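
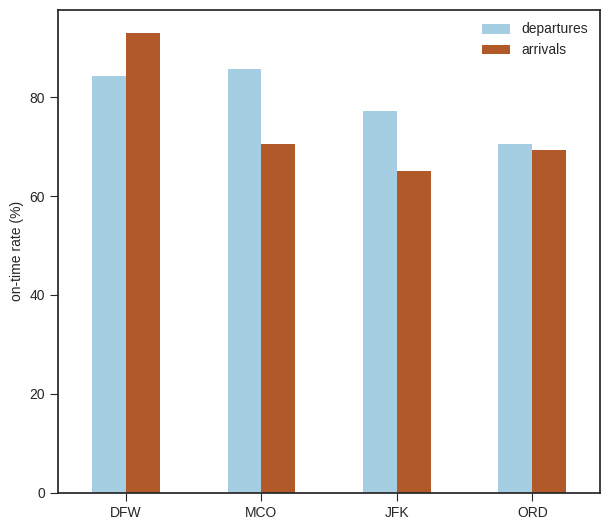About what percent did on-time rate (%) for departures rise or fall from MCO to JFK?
≈ -11.1%

MCO ≈ 90, JFK ≈ 80; (80 − 90) / 90 ≈ -11.1%.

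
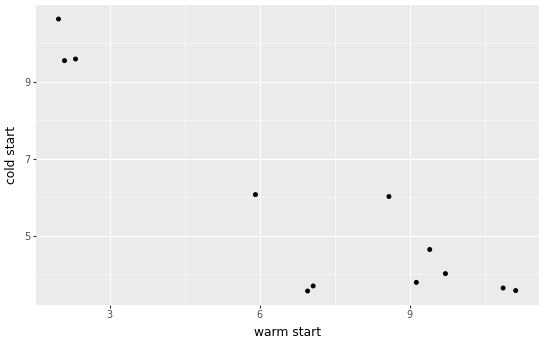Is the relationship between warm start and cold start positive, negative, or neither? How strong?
Points are negatively correlated; strong (|r| ≈ 0.9).

negative, strong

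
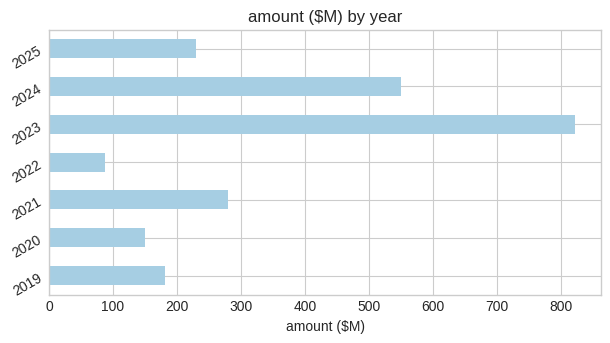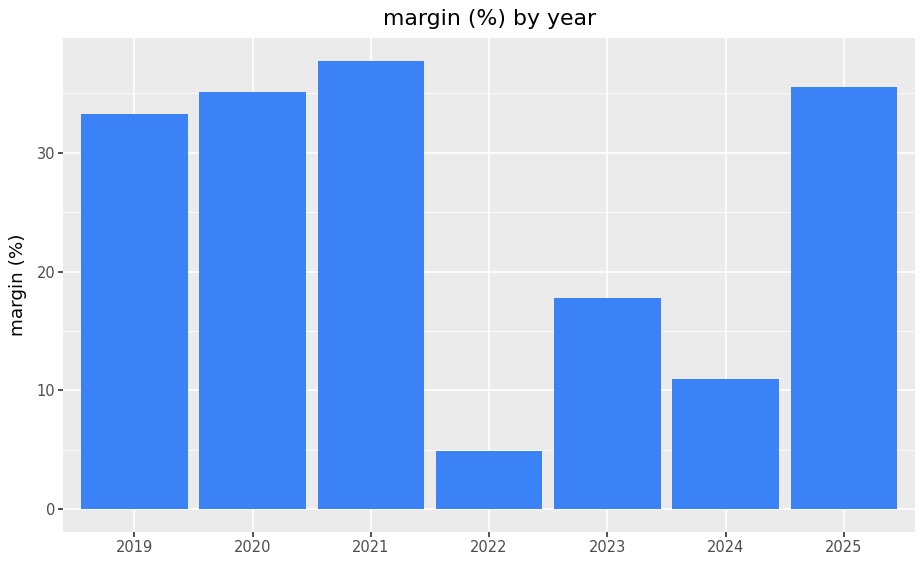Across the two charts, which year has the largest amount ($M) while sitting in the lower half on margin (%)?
Chart 2 median margin (%) ≈ 35; below-median years: 2022, 2023, 2024. Among those, 2023 has the highest amount ($M) (≈ 800).

2023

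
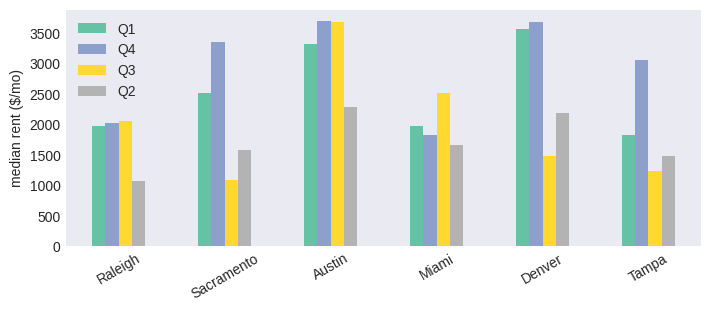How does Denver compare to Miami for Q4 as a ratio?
Denver ≈ 3500, Miami ≈ 2000; 3500/2000 ≈ 1.75.

≈ 1.75×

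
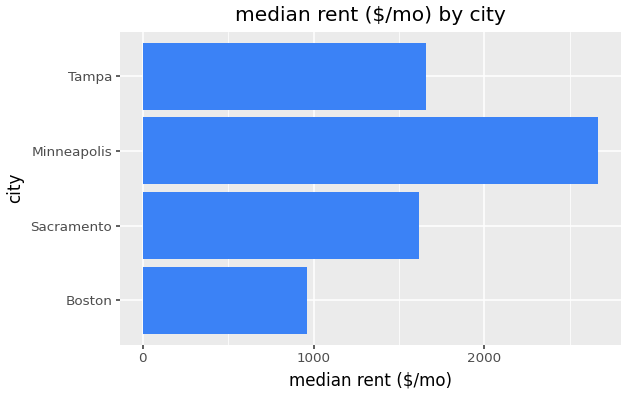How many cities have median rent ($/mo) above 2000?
Above 2000: Minneapolis.

1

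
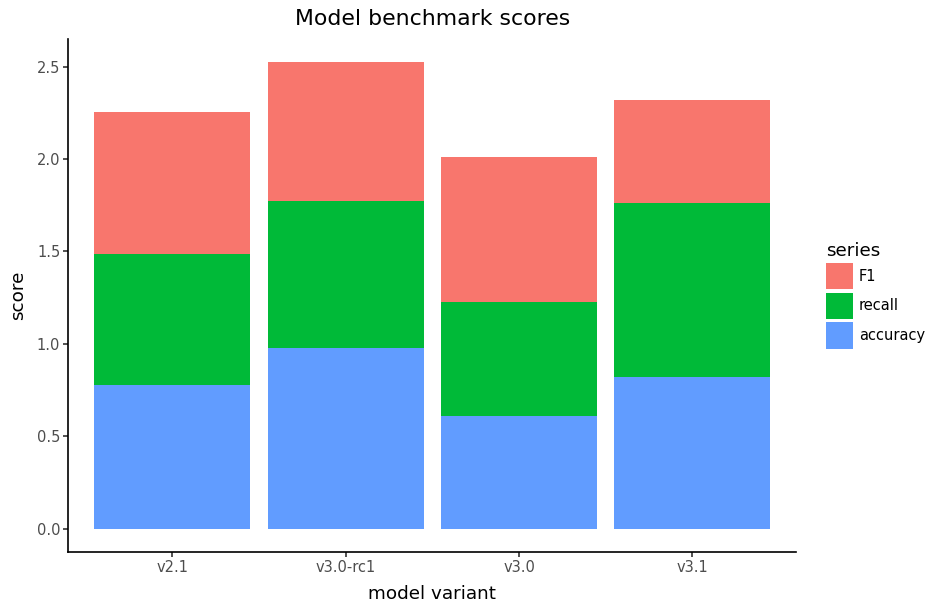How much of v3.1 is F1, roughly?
≈ 0.5

F1 top ≈ 2.5, bottom ≈ 2.0; segment ≈ 0.5.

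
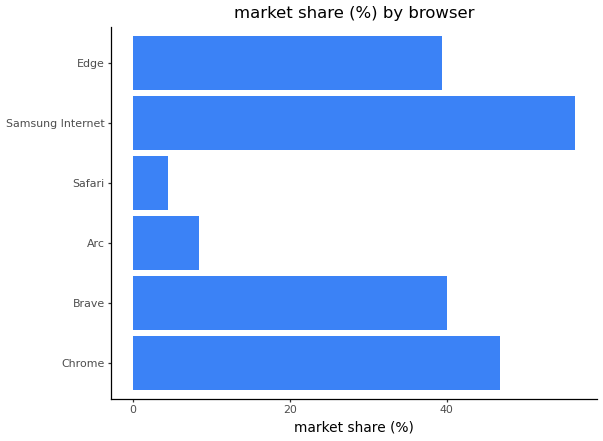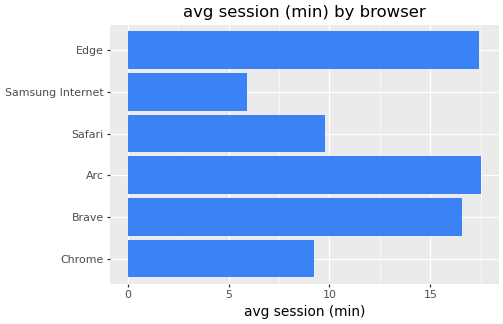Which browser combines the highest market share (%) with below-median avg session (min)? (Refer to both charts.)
Chart 2 median avg session (min) ≈ 14; below-median browsers: Chrome, Safari, Samsung Internet. Among those, Samsung Internet has the highest market share (%) (≈ 60).

Samsung Internet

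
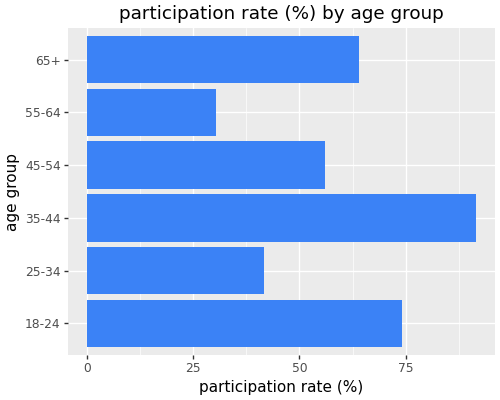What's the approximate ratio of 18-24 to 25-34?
18-24 ≈ 70, 25-34 ≈ 40; 70/40 ≈ 1.75.

≈ 1.75×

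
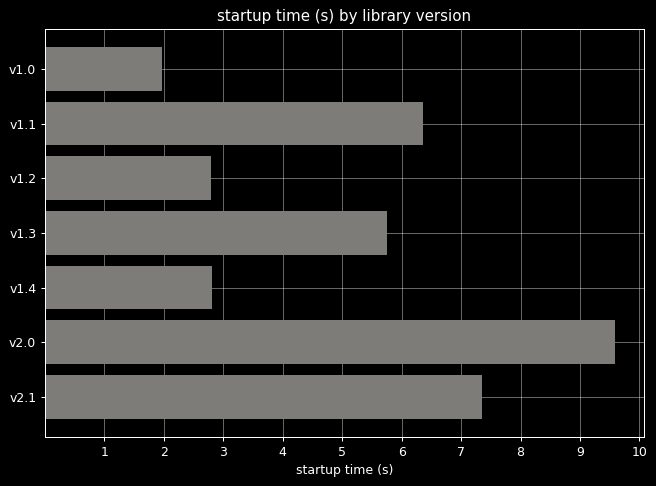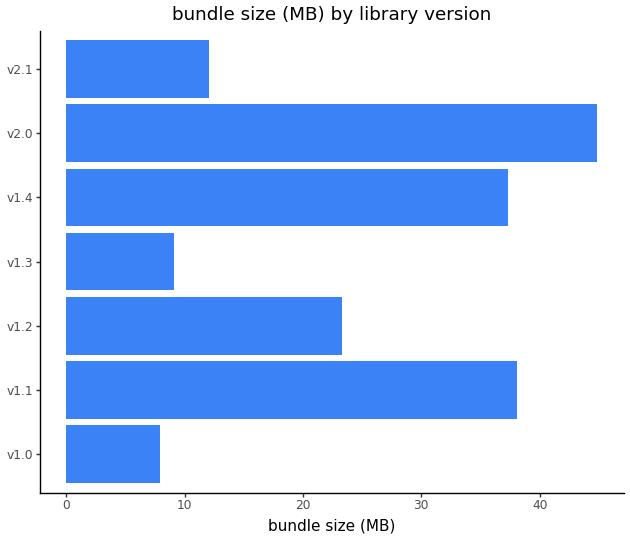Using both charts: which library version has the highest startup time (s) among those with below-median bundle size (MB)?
v2.1

Chart 2 median bundle size (MB) ≈ 25; below-median library versions: v1.0, v1.3, v2.1. Among those, v2.1 has the highest startup time (s) (≈ 7).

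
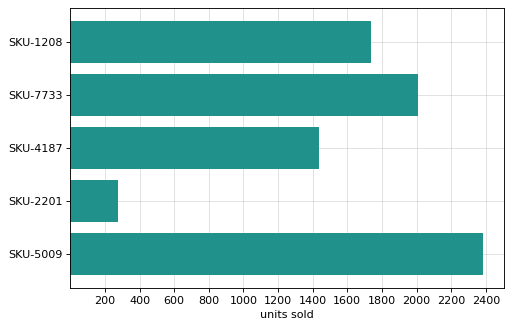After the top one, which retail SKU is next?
Top 3: SKU-5009 ≈ 2400, SKU-7733 ≈ 2000, SKU-1208 ≈ 1800.

SKU-7733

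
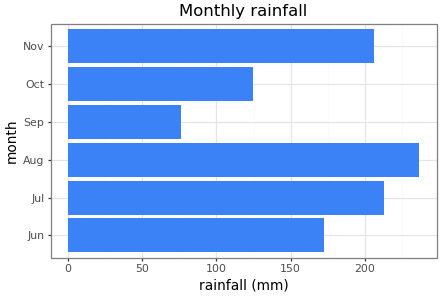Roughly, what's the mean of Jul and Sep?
(220 + 80) / 2 ≈ 150.

≈ 150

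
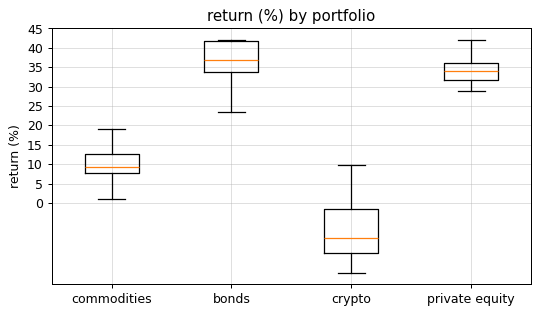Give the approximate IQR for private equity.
≈ 5

Q3 ≈ 35, Q1 ≈ 30; IQR ≈ 5.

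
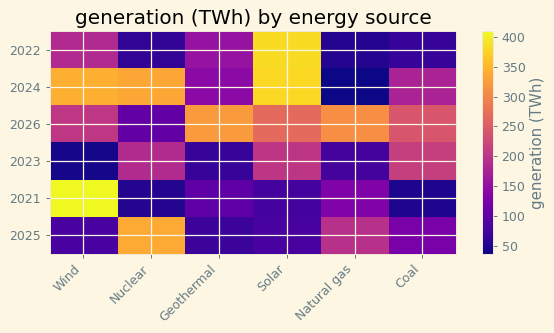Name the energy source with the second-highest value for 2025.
Top 3 for 2025: Nuclear ≈ 350, Natural gas ≈ 200, Coal ≈ 100.

Natural gas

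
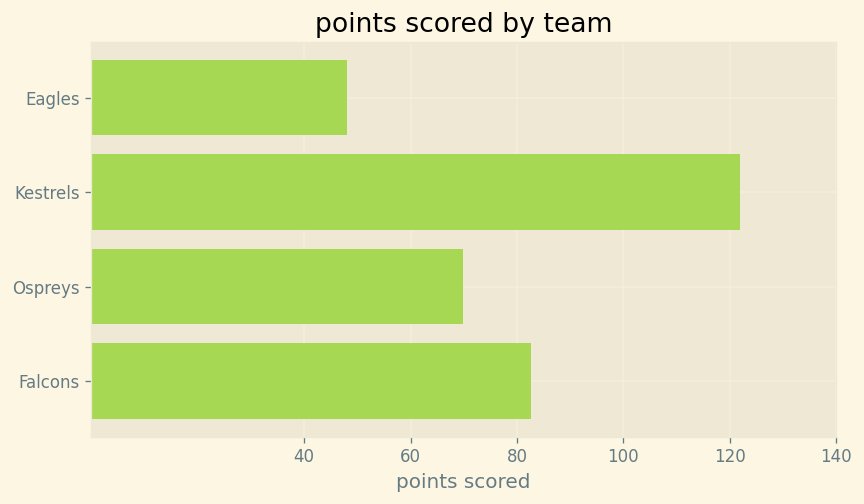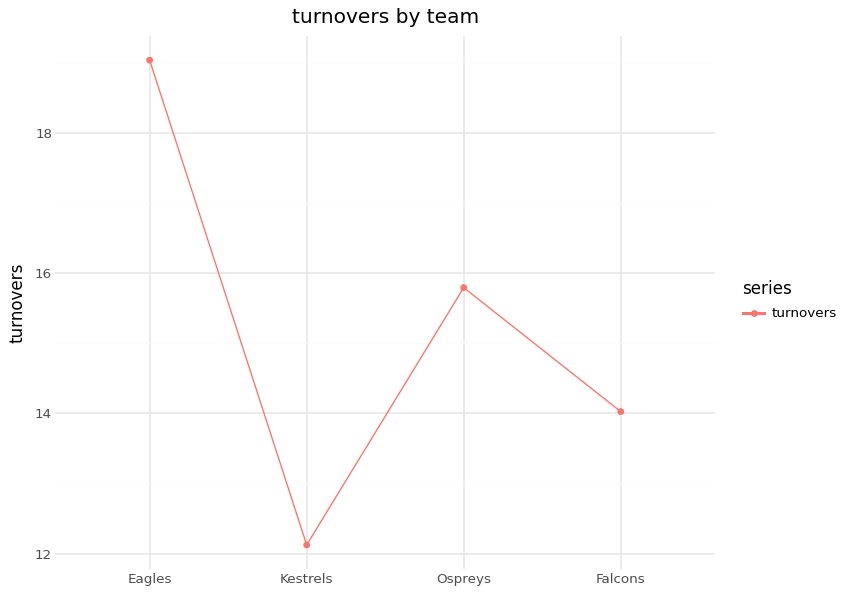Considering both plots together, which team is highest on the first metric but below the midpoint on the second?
Kestrels

Chart 2 median turnovers ≈ 14; below-median teams: Kestrels, Falcons. Among those, Kestrels has the highest points scored (≈ 120).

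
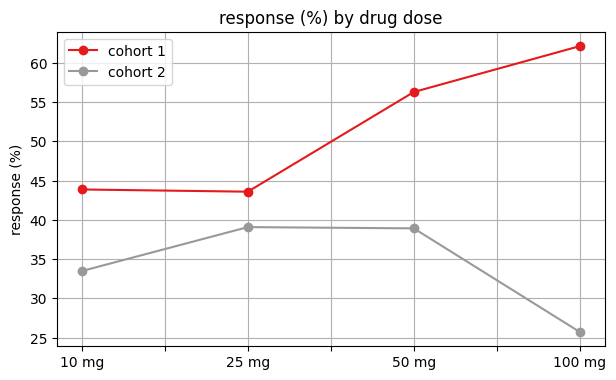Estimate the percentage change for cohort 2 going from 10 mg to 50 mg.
≈ +14.3%

10 mg ≈ 35, 50 mg ≈ 40; (40 − 35) / 35 ≈ +14.3%.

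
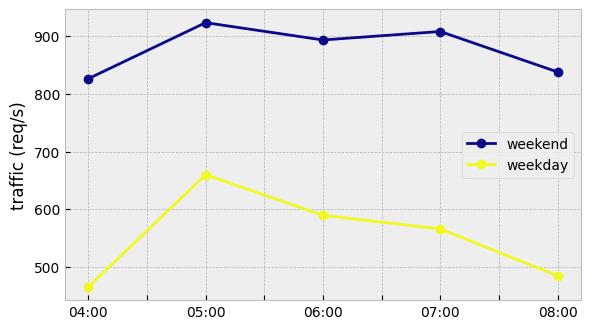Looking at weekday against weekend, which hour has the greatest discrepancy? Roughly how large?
04:00: weekday ≈ 450, weekend ≈ 850 → gap ≈ 400. Next-largest (08:00) is only ≈ 350.

04:00, ≈ 400 req/s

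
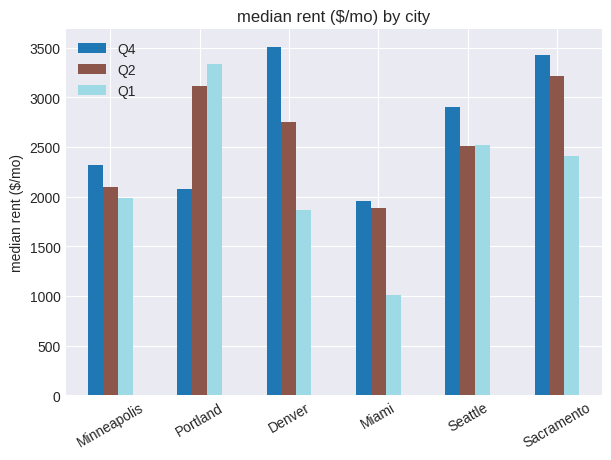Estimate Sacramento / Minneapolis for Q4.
≈ 1.4×

Sacramento ≈ 3500, Minneapolis ≈ 2500; 3500/2500 ≈ 1.4.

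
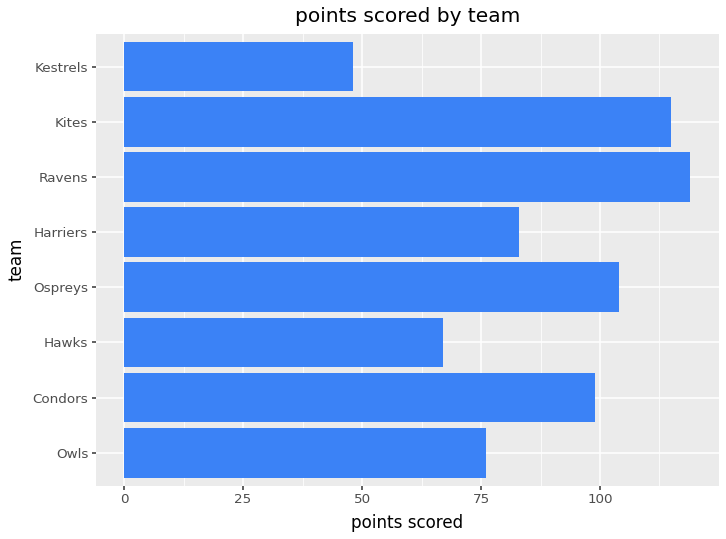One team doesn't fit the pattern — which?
Kestrels

Kestrels ≈ 50; the rest sit between ≈ 70 and ≈ 120.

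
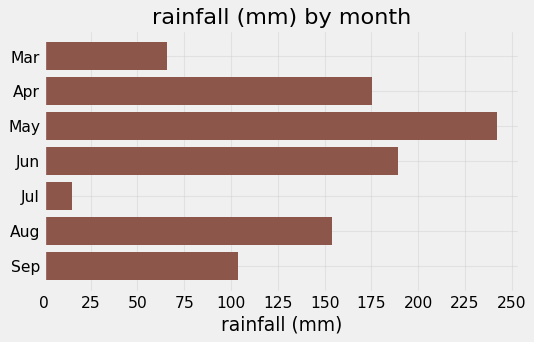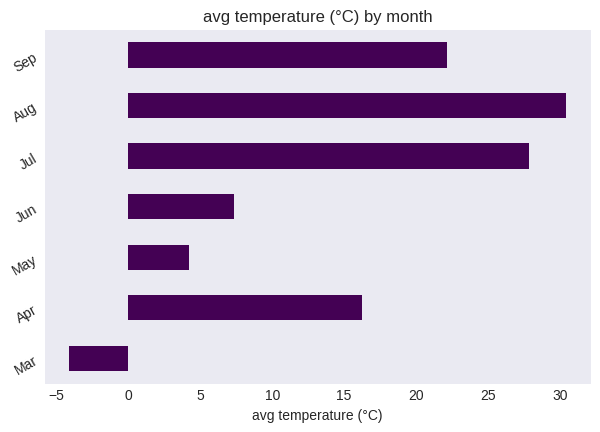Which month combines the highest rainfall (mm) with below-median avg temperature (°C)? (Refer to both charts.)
Chart 2 median avg temperature (°C) ≈ 15; below-median months: Mar, May, Jun. Among those, May has the highest rainfall (mm) (≈ 250).

May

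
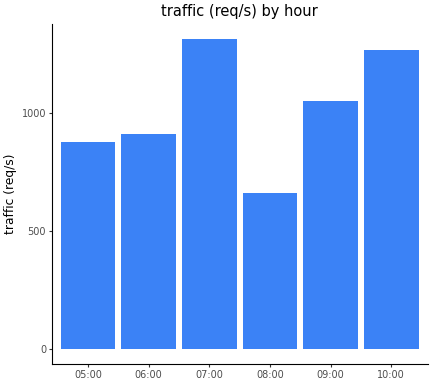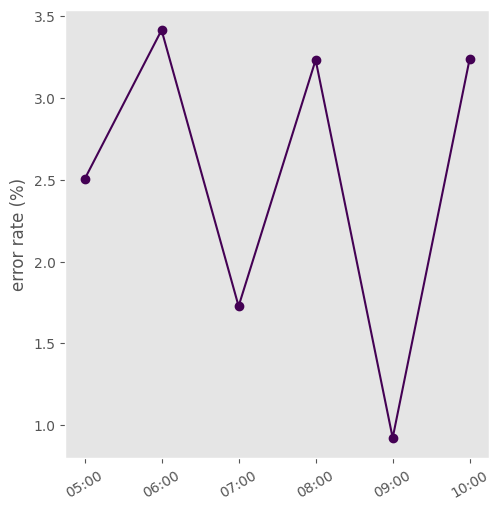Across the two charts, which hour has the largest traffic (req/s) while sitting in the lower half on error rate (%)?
Chart 2 median error rate (%) ≈ 3; below-median hours: 05:00, 07:00, 09:00. Among those, 07:00 has the highest traffic (req/s) (≈ 1400).

07:00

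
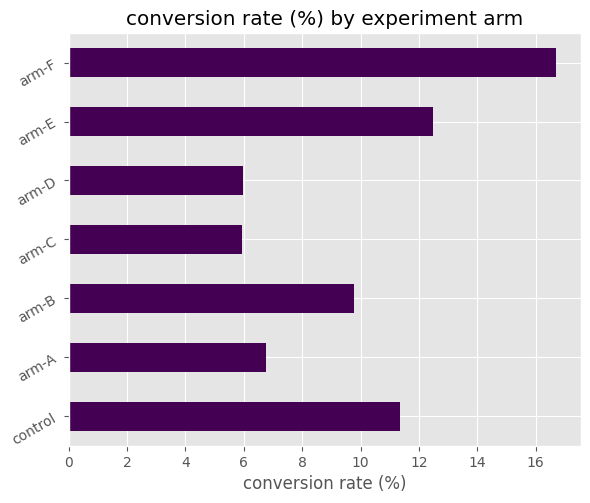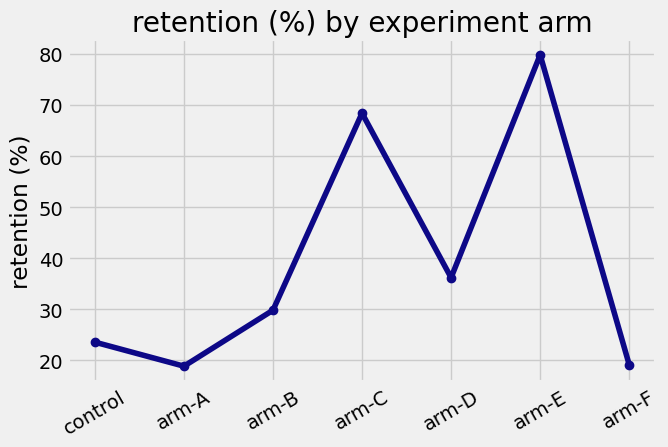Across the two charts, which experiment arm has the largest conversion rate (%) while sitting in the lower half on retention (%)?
arm-F

Chart 2 median retention (%) ≈ 30; below-median experiment arms: control, arm-A, arm-F. Among those, arm-F has the highest conversion rate (%) (≈ 16).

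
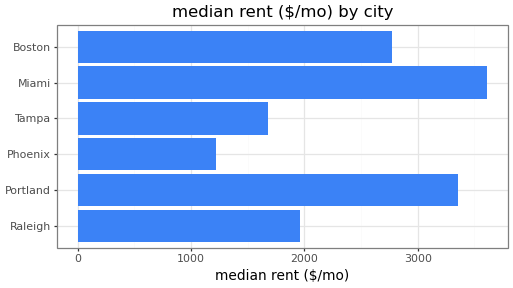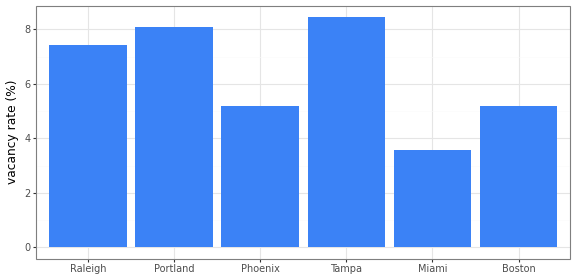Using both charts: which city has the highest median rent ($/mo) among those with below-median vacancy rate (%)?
Chart 2 median vacancy rate (%) ≈ 6; below-median cities: Phoenix, Miami, Boston. Among those, Miami has the highest median rent ($/mo) (≈ 3500).

Miami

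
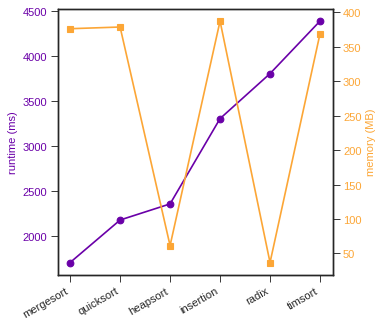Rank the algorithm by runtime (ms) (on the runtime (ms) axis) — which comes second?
radix

Top 3 (on the runtime (ms) axis): timsort ≈ 4500, radix ≈ 4000, insertion ≈ 3500.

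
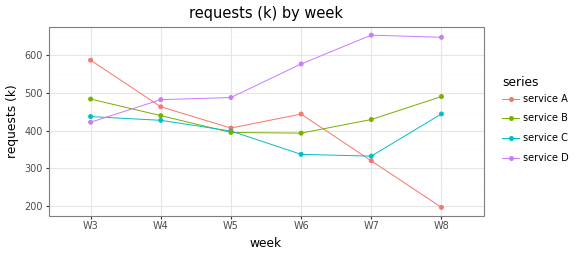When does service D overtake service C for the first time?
W4

W3: service D ≈ 400 vs service C ≈ 450 (not yet); W4: service D ≈ 500 vs service C ≈ 450 (first crossover).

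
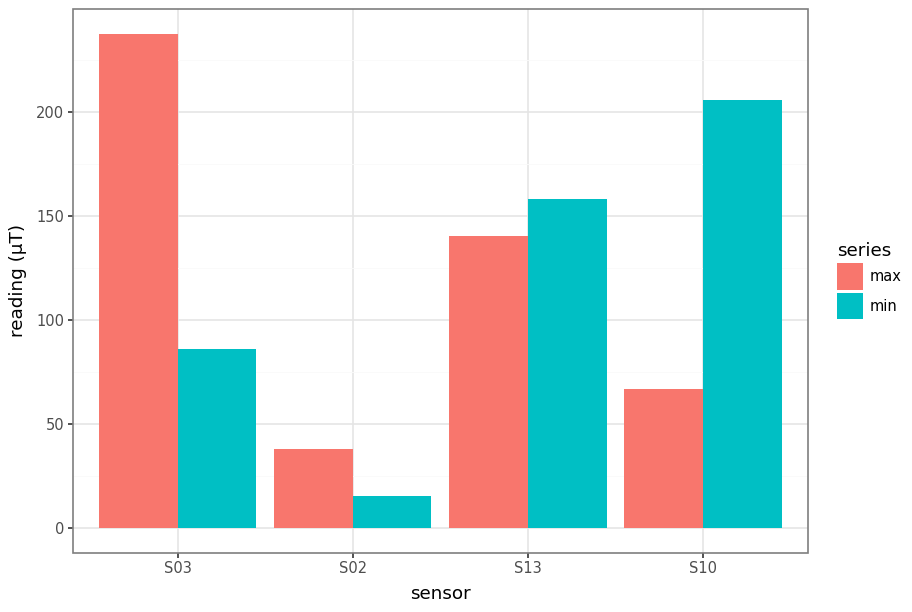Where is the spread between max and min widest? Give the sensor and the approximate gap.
S03: max ≈ 240, min ≈ 80 → gap ≈ 160. Next-largest (S10) is only ≈ 140.

S03, ≈ 160 µT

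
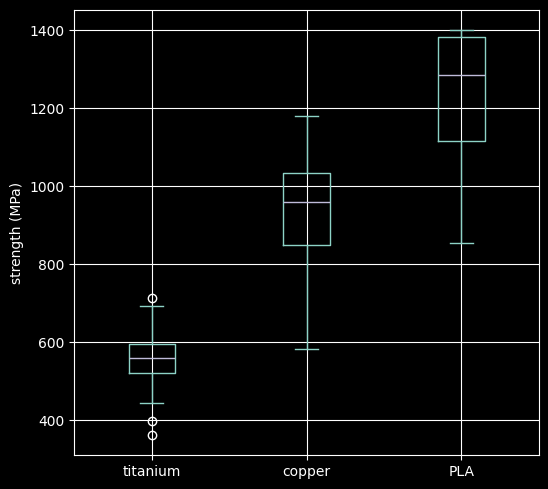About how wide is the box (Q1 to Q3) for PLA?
≈ 300

Q3 ≈ 1400, Q1 ≈ 1100; IQR ≈ 300.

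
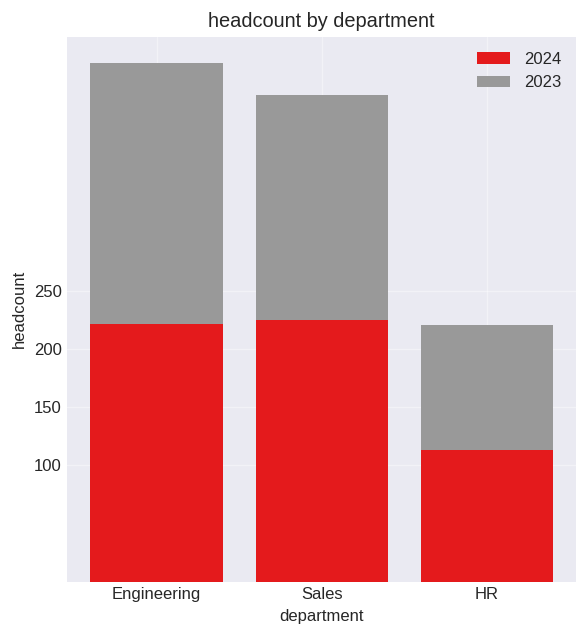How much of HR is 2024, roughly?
≈ 100

2024 top ≈ 100, bottom ≈ 0; segment ≈ 100.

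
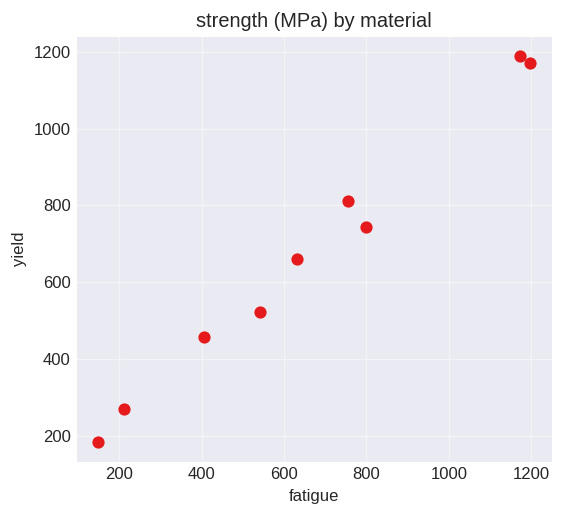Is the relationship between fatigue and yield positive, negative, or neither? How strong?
positive, strong

Points are positively correlated; strong (|r| ≈ 1.0).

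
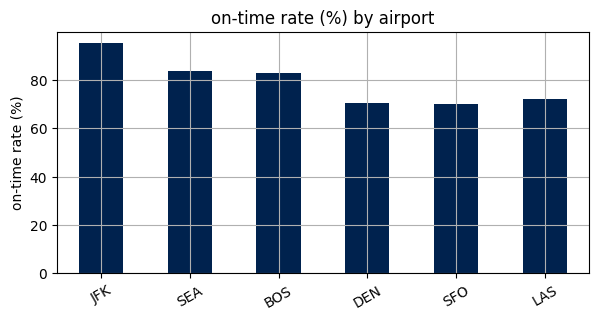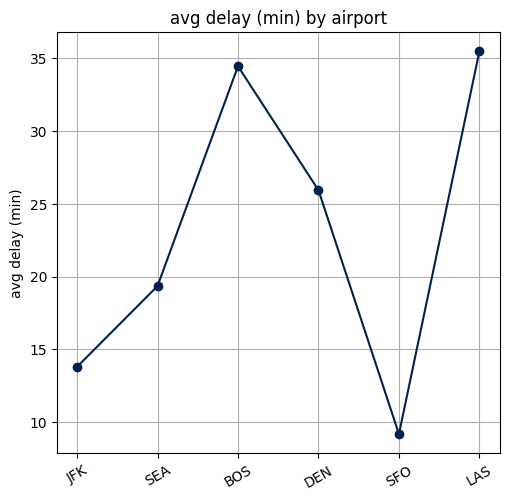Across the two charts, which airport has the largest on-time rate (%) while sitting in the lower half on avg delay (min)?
Chart 2 median avg delay (min) ≈ 25; below-median airports: JFK, SEA, SFO. Among those, JFK has the highest on-time rate (%) (≈ 100).

JFK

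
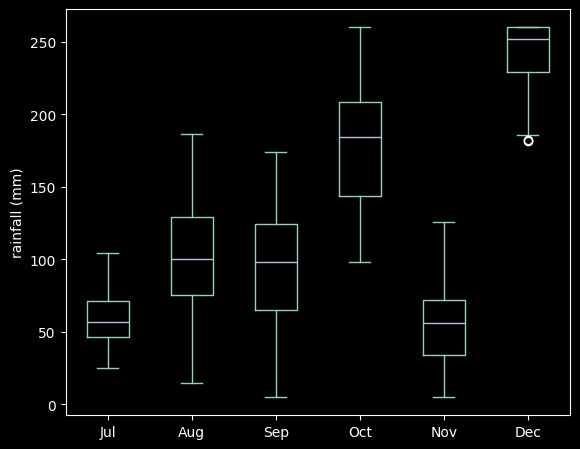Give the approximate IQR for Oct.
≈ 60

Q3 ≈ 200, Q1 ≈ 140; IQR ≈ 60.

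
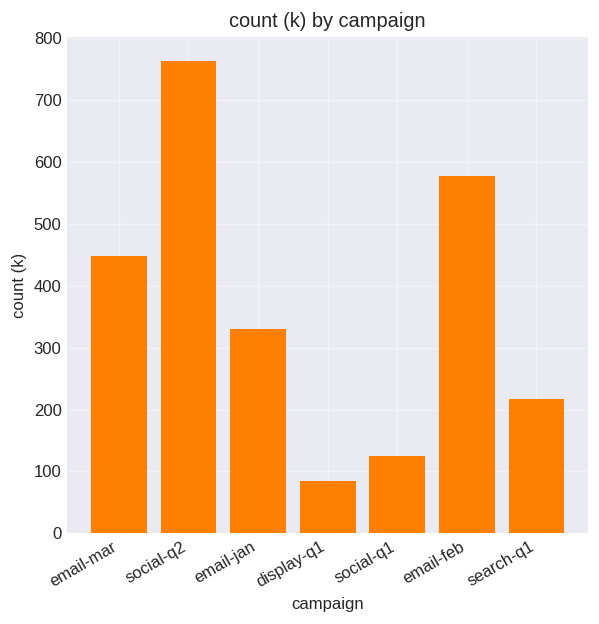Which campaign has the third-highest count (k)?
Top 4: social-q2 ≈ 800, email-feb ≈ 600, email-mar ≈ 400, email-jan ≈ 300.

email-mar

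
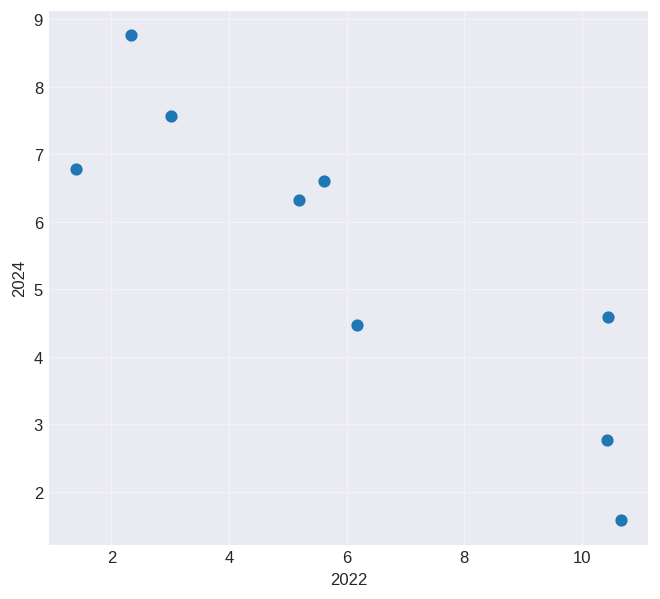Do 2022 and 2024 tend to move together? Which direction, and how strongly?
negative, strong

Points are negatively correlated; strong (|r| ≈ 0.9).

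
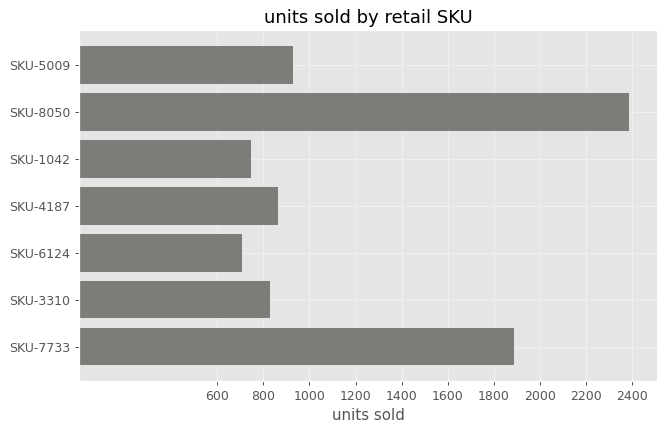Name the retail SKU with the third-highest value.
SKU-5009

Top 4: SKU-8050 ≈ 2400, SKU-7733 ≈ 1800, SKU-5009 ≈ 1000, SKU-4187 ≈ 800.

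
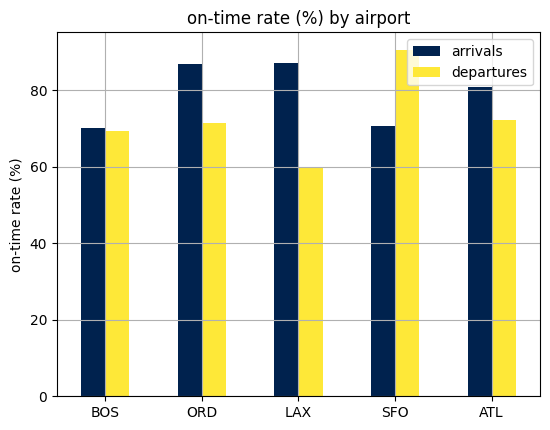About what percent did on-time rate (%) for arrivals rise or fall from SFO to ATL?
SFO ≈ 70, ATL ≈ 80; (80 − 70) / 70 ≈ +14.3%.

≈ +14.3%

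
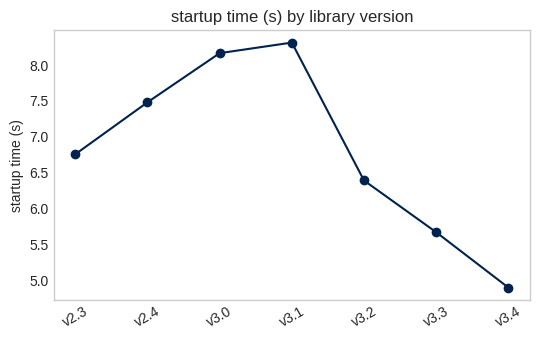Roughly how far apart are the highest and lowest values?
≈ 3.5

Max v3.1 ≈ 8.5, min v3.4 ≈ 5.0; range ≈ 3.5.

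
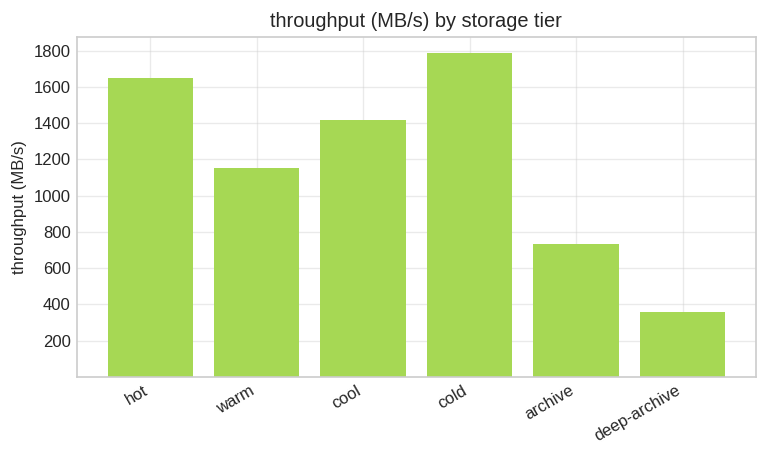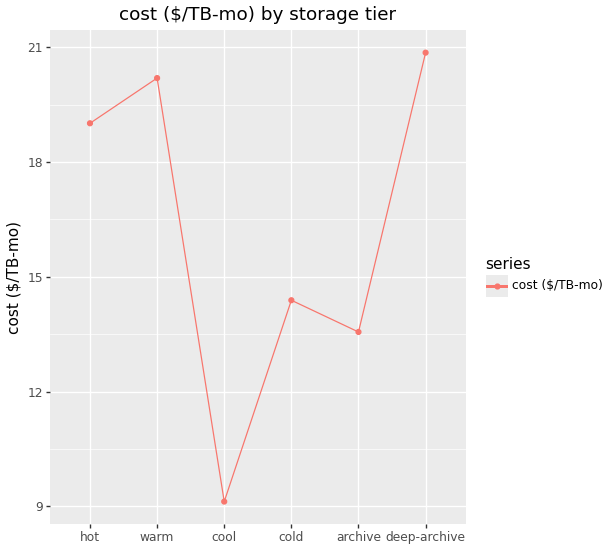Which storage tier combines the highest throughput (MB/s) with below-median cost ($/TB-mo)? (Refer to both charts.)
Chart 2 median cost ($/TB-mo) ≈ 16; below-median storage tiers: cool, cold, archive. Among those, cold has the highest throughput (MB/s) (≈ 1800).

cold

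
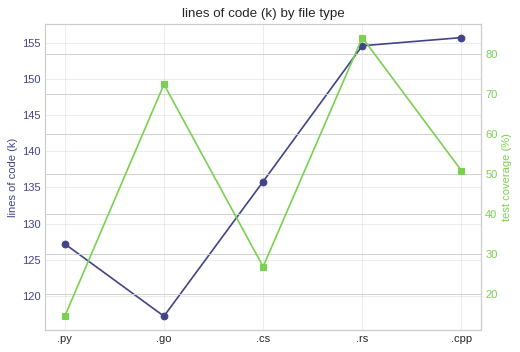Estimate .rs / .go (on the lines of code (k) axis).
≈ 1.35×

.rs ≈ 155, .go ≈ 115; 155/115 ≈ 1.35.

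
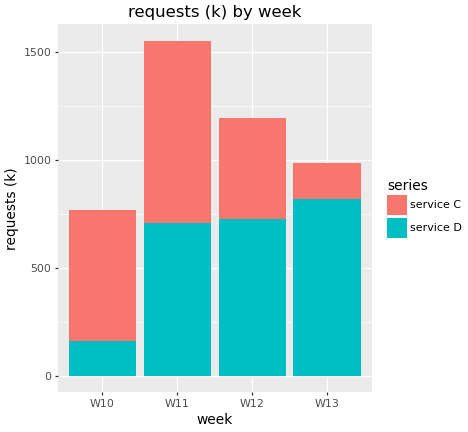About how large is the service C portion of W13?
service C top ≈ 1000, bottom ≈ 800; segment ≈ 200.

≈ 200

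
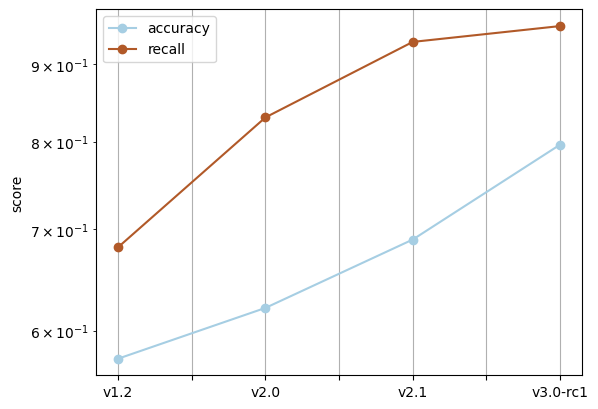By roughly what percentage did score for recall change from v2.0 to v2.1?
v2.0 ≈ 0.85, v2.1 ≈ 0.95; (0.95 − 0.85) / 0.85 ≈ +11.8%.

≈ +11.8%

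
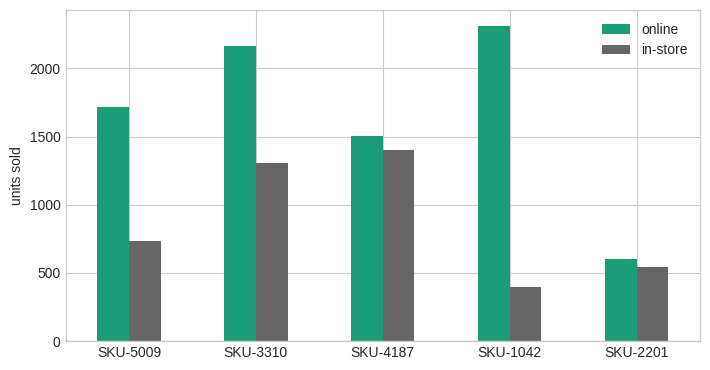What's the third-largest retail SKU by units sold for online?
SKU-5009

Top 4 for online: SKU-1042 ≈ 2400, SKU-3310 ≈ 2200, SKU-5009 ≈ 1800, SKU-4187 ≈ 1600.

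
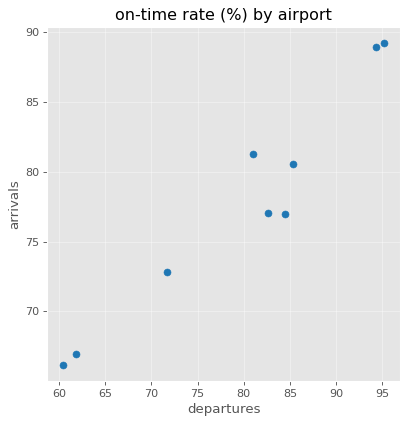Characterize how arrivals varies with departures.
positive, strong

Points are positively correlated; strong (|r| ≈ 1.0).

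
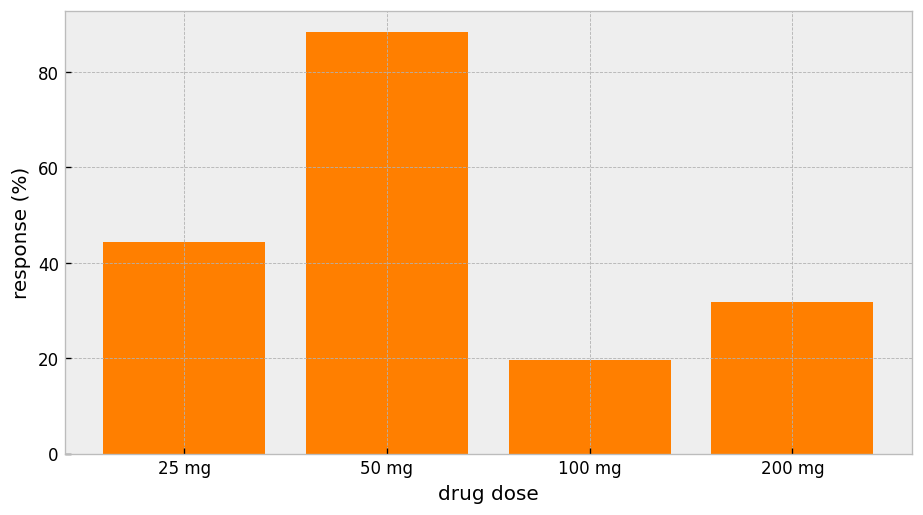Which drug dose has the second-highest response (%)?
Top 3: 50 mg ≈ 90, 25 mg ≈ 40, 200 mg ≈ 30.

25 mg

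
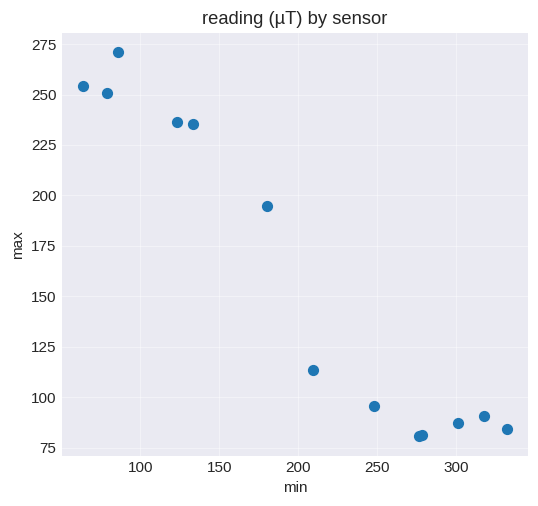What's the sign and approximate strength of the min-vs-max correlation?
Points are negatively correlated; strong (|r| ≈ 1.0).

negative, strong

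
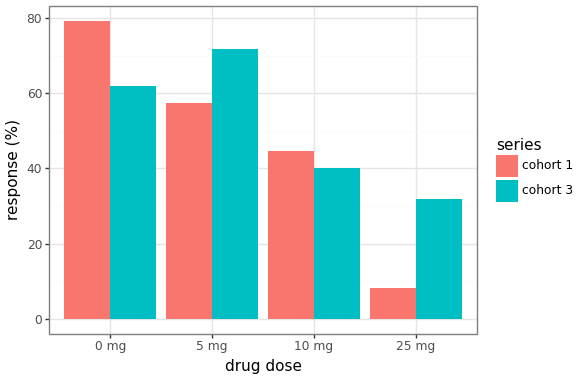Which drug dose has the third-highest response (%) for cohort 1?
Top 4 for cohort 1: 0 mg ≈ 80, 5 mg ≈ 60, 10 mg ≈ 40, 25 mg ≈ 10.

10 mg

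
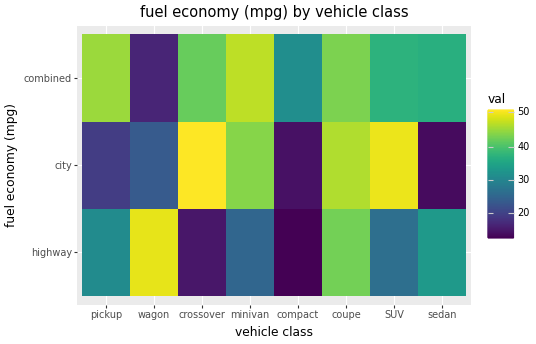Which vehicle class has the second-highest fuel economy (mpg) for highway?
coupe

Top 3 for highway: wagon ≈ 50, coupe ≈ 45, sedan ≈ 35.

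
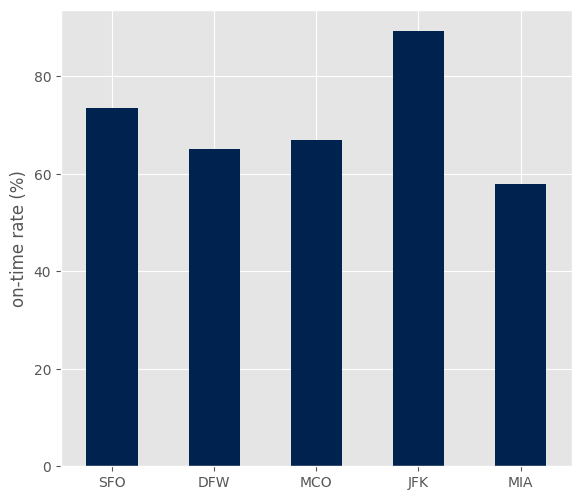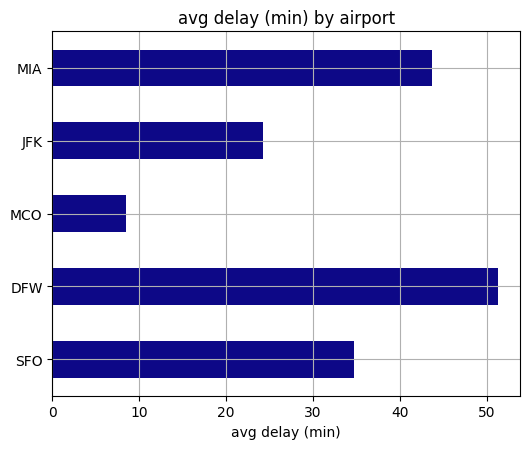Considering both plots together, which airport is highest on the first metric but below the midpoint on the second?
Chart 2 median avg delay (min) ≈ 35; below-median airports: MCO, JFK. Among those, JFK has the highest on-time rate (%) (≈ 90).

JFK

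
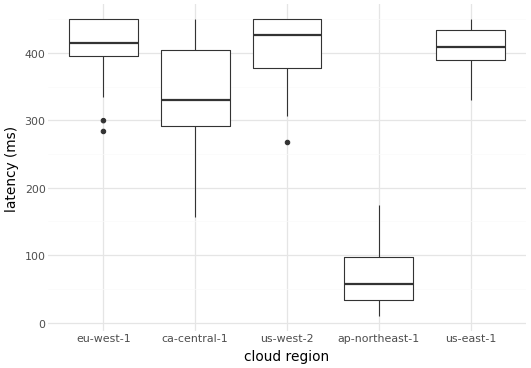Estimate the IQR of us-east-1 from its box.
Q3 ≈ 450, Q1 ≈ 400; IQR ≈ 50.

≈ 50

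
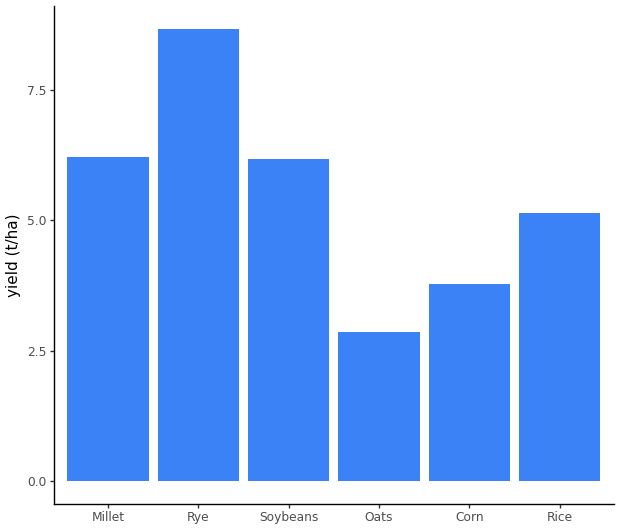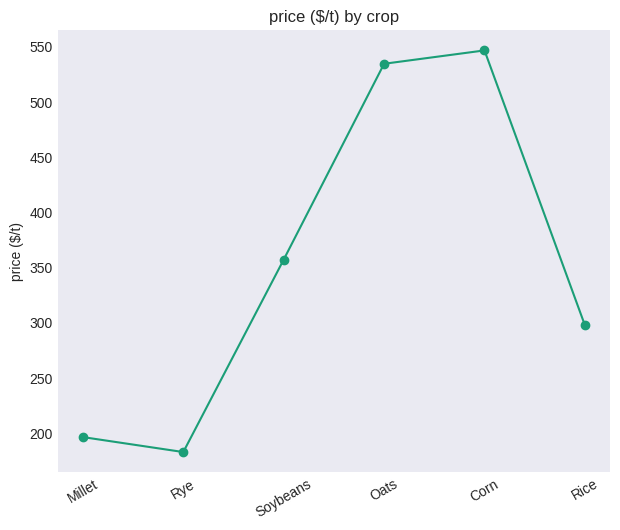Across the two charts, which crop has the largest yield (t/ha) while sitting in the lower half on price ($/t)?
Rye

Chart 2 median price ($/t) ≈ 300; below-median crops: Millet, Rye, Rice. Among those, Rye has the highest yield (t/ha) (≈ 9).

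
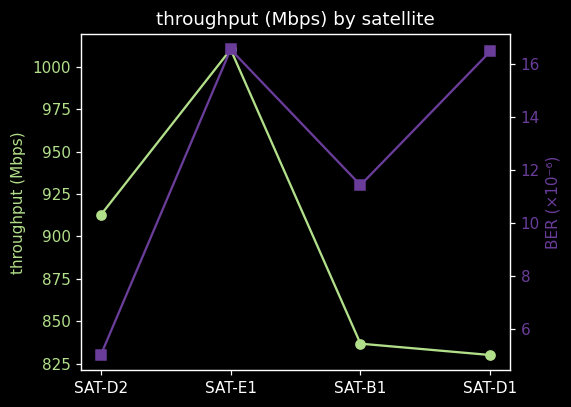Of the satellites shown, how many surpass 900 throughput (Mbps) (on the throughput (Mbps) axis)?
2

Above 900: SAT-D2, SAT-E1.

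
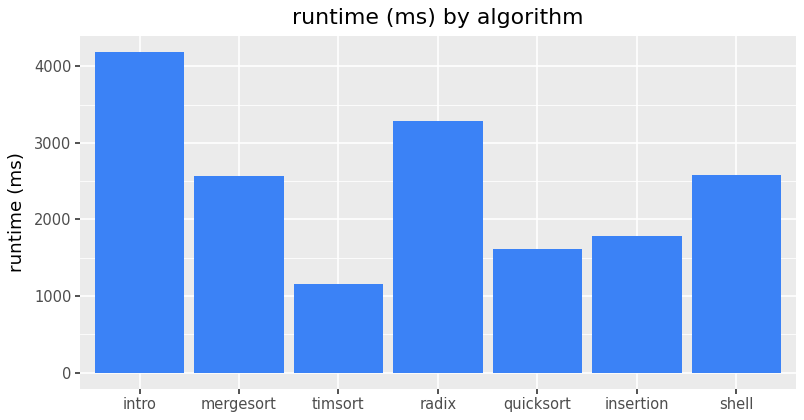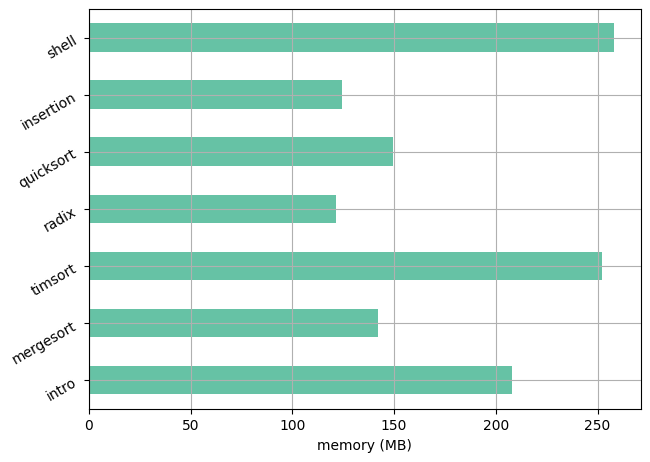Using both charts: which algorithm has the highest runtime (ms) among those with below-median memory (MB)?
radix

Chart 2 median memory (MB) ≈ 150; below-median algorithms: mergesort, radix, insertion. Among those, radix has the highest runtime (ms) (≈ 3500).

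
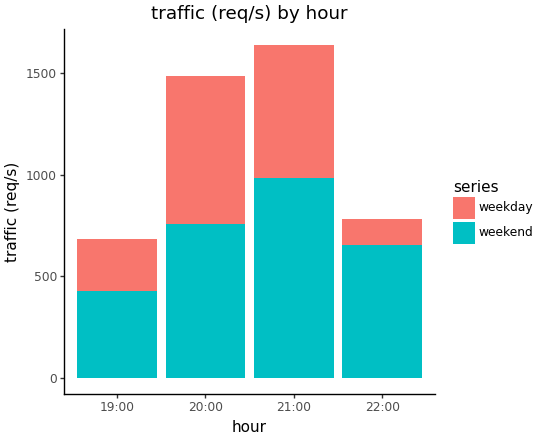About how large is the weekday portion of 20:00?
≈ 600

weekday top ≈ 1400, bottom ≈ 800; segment ≈ 600.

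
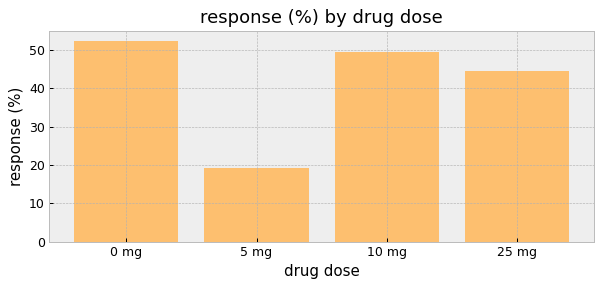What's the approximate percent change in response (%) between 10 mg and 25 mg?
10 mg ≈ 50, 25 mg ≈ 45; (45 − 50) / 50 ≈ -10%.

≈ -10%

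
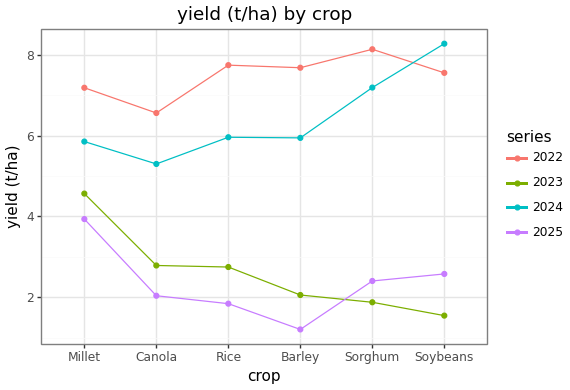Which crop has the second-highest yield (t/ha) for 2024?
Top 3 for 2024: Soybeans ≈ 8, Sorghum ≈ 7, Rice ≈ 6.

Sorghum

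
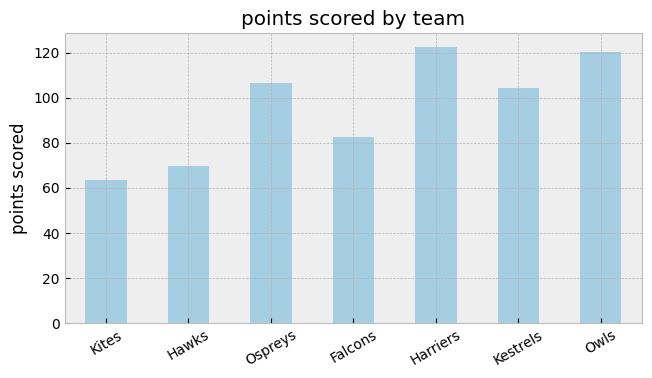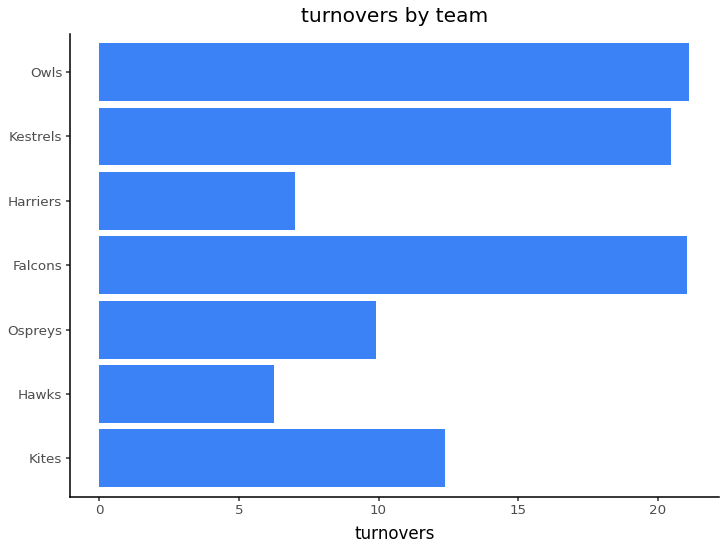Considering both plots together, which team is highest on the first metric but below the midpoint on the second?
Chart 2 median turnovers ≈ 12; below-median teams: Hawks, Ospreys, Harriers. Among those, Harriers has the highest points scored (≈ 120).

Harriers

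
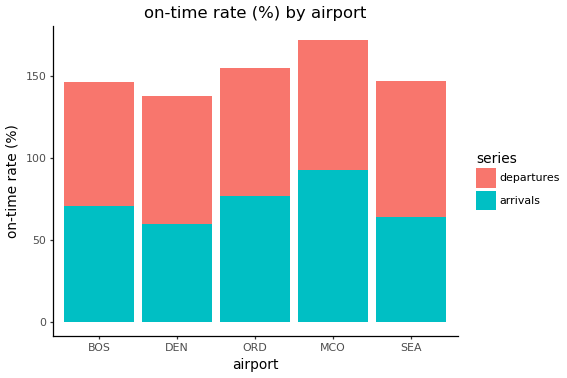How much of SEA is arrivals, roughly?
arrivals top ≈ 60, bottom ≈ 0; segment ≈ 60.

≈ 60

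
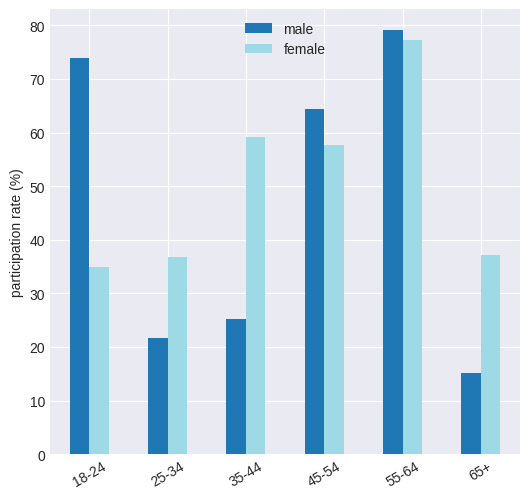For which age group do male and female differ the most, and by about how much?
18-24: male ≈ 70, female ≈ 30 → gap ≈ 40. Next-largest (35-44) is only ≈ 30.

18-24, ≈ 40 %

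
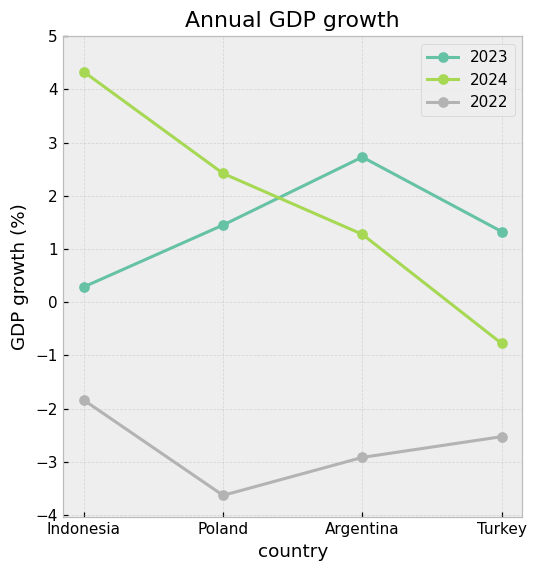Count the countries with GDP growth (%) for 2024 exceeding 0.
Above 0: Indonesia, Poland, Argentina.

3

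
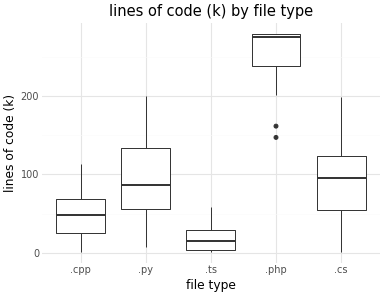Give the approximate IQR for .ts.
Q3 ≈ 25, Q1 ≈ 0; IQR ≈ 25.

≈ 25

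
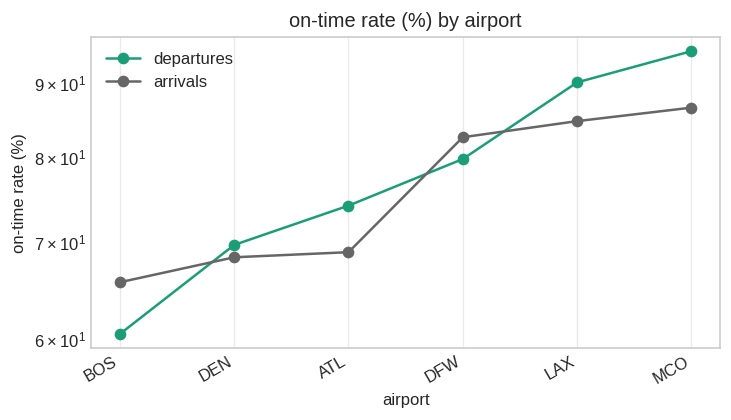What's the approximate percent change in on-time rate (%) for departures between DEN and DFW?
≈ +14.3%

DEN ≈ 70, DFW ≈ 80; (80 − 70) / 70 ≈ +14.3%.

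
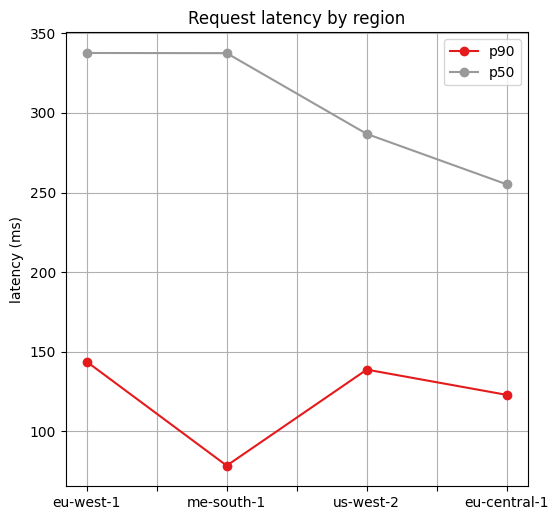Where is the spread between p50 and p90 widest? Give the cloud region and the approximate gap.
me-south-1: p50 ≈ 350, p90 ≈ 75 → gap ≈ 275. Next-largest (eu-west-1) is only ≈ 200.

me-south-1, ≈ 275 ms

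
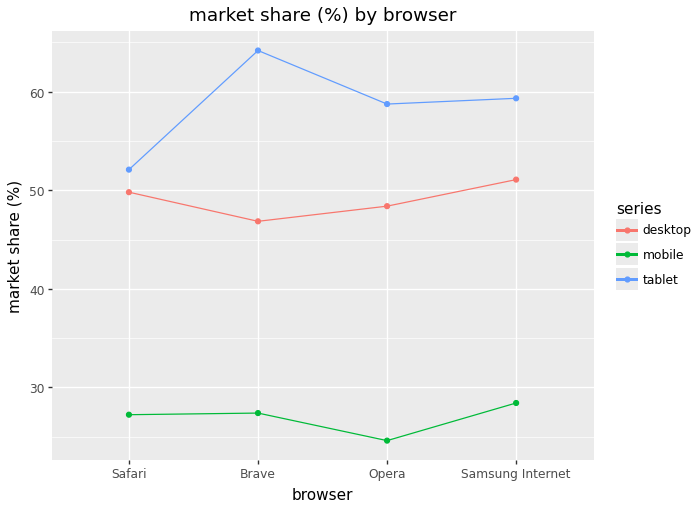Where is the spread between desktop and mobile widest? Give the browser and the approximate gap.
Opera: desktop ≈ 50, mobile ≈ 25 → gap ≈ 25. Next-largest (Samsung Internet) is only ≈ 20.

Opera, ≈ 25 %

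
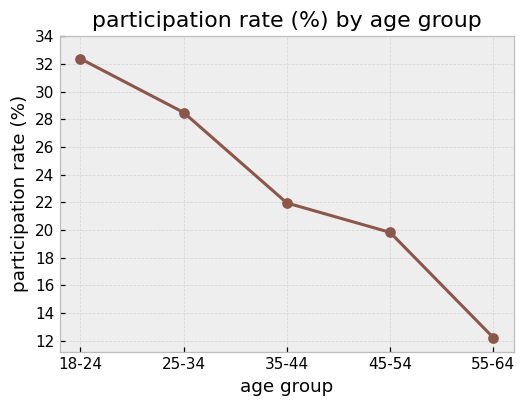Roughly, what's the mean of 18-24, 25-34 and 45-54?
(32 + 28 + 20) / 3 ≈ 27.

≈ 27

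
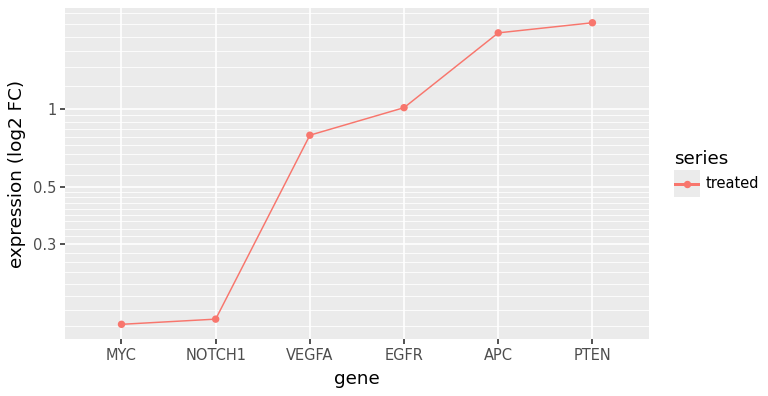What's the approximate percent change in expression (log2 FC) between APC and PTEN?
≈ +10%

APC ≈ 2.0, PTEN ≈ 2.2; (2.2 − 2.0) / 2.0 ≈ +10%.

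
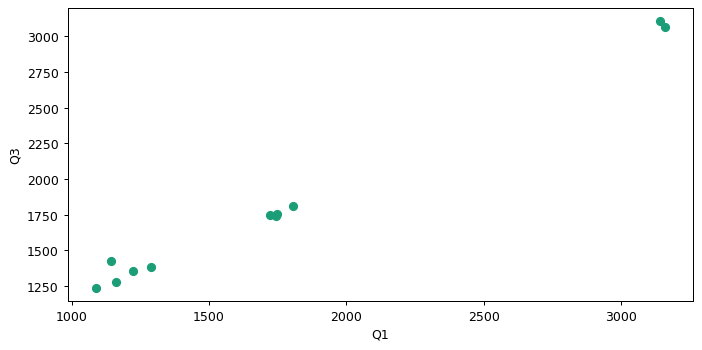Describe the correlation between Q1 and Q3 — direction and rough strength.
Points are positively correlated; strong (|r| ≈ 1.0).

positive, strong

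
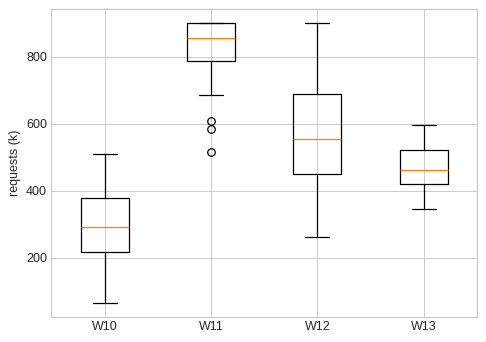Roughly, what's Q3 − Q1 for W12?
≈ 250

Q3 ≈ 700, Q1 ≈ 450; IQR ≈ 250.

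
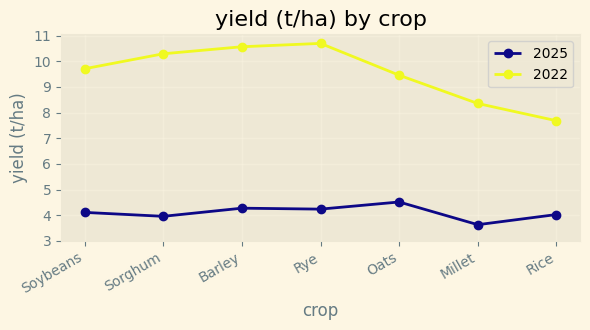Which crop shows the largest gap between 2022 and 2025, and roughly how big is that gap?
Rye: 2022 ≈ 11, 2025 ≈ 4 → gap ≈ 7. Next-largest (Sorghum) is only ≈ 6.

Rye, ≈ 7 t/ha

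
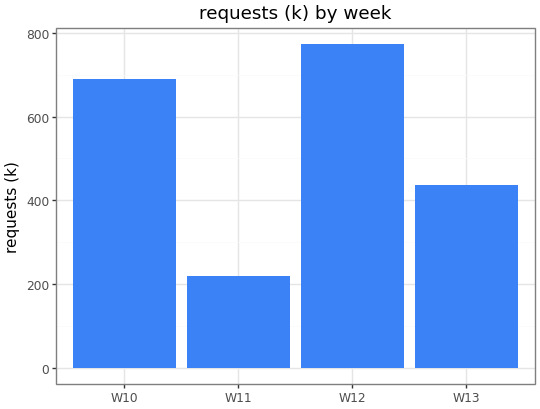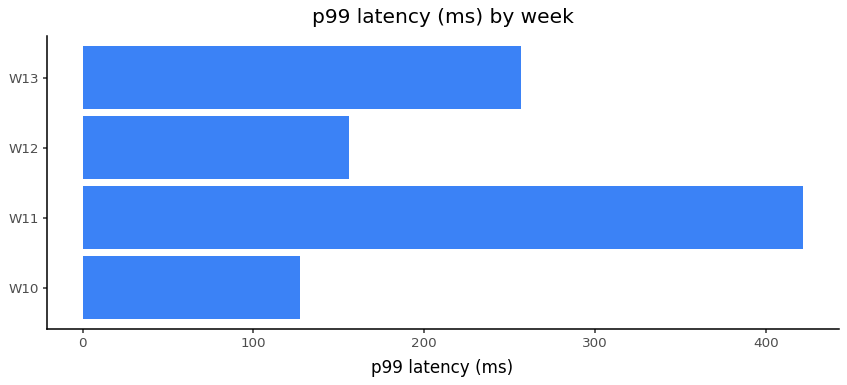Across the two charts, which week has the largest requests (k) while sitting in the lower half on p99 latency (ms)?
Chart 2 median p99 latency (ms) ≈ 200; below-median weeks: W10, W12. Among those, W12 has the highest requests (k) (≈ 800).

W12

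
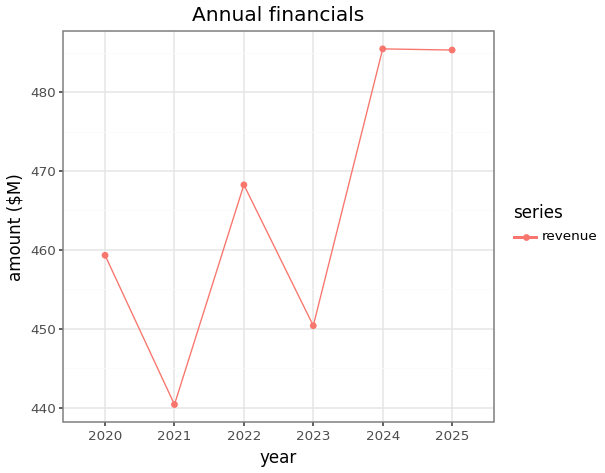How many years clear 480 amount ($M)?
Above 480: 2024, 2025.

2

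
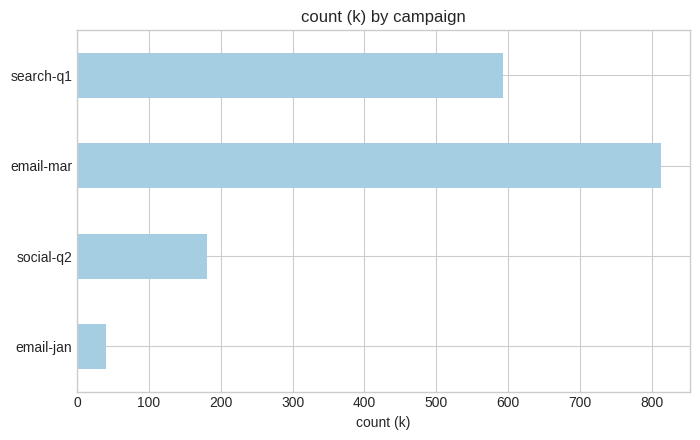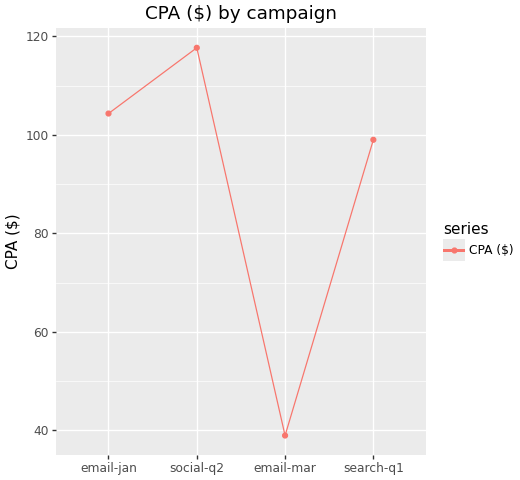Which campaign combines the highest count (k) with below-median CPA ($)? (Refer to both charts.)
Chart 2 median CPA ($) ≈ 100; below-median campaigns: email-mar, search-q1. Among those, email-mar has the highest count (k) (≈ 800).

email-mar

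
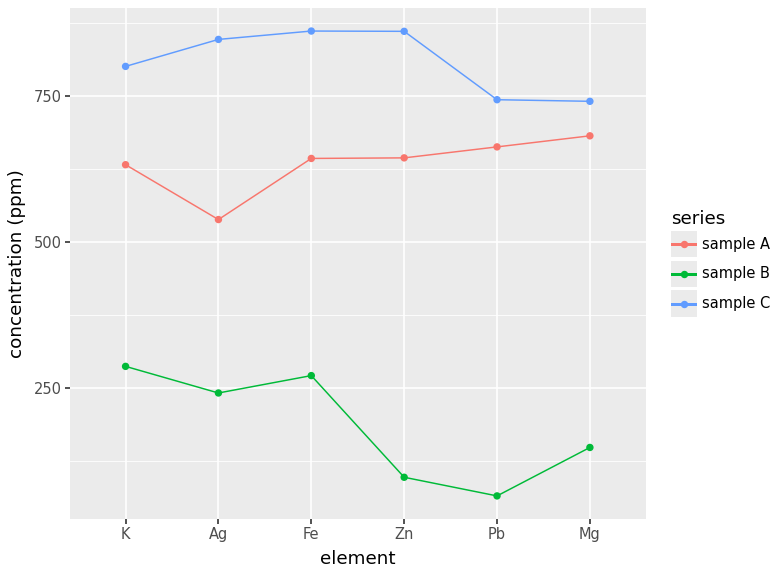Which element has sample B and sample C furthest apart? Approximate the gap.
Zn, ≈ 800 ppm

Zn: sample B ≈ 100, sample C ≈ 900 → gap ≈ 800. Next-largest (Pb) is only ≈ 600.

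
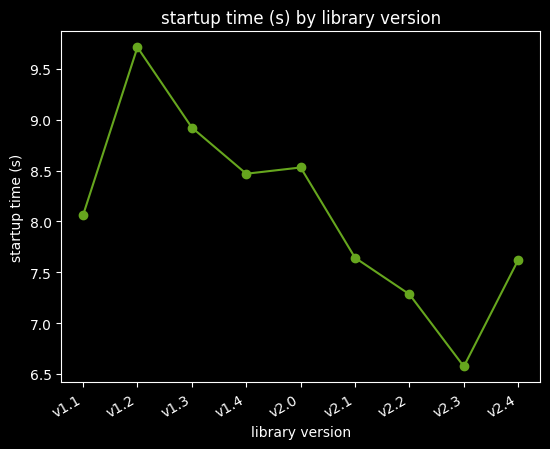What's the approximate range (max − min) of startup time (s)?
≈ 3.0

Max v1.2 ≈ 9.5, min v2.3 ≈ 6.5; range ≈ 3.0.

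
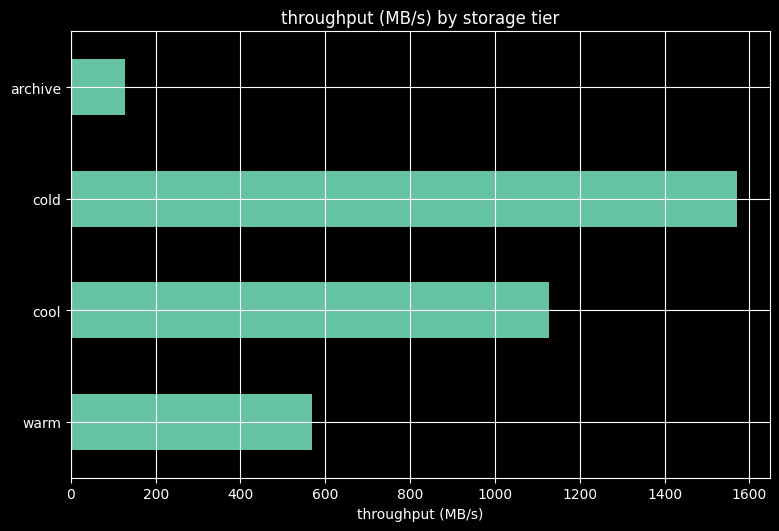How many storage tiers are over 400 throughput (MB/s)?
3

Above 400: warm, cool, cold.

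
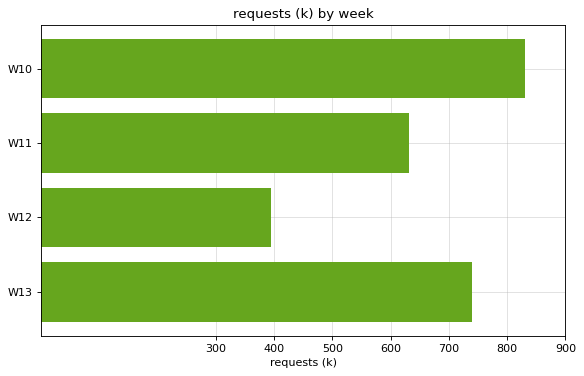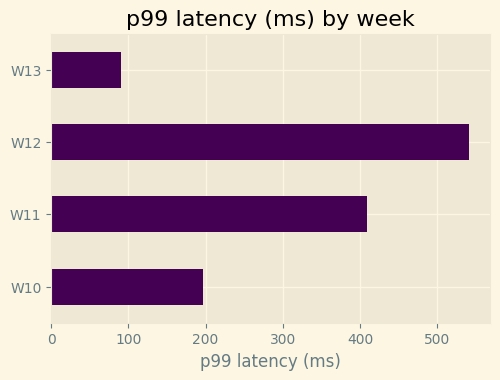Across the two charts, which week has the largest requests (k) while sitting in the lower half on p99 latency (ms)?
W10

Chart 2 median p99 latency (ms) ≈ 300; below-median weeks: W10, W13. Among those, W10 has the highest requests (k) (≈ 800).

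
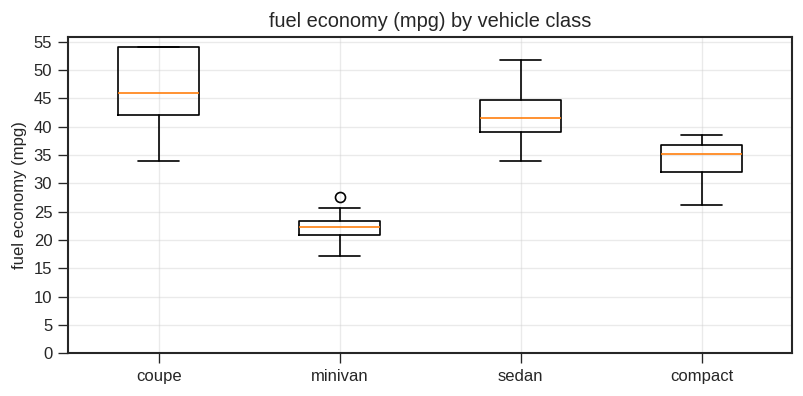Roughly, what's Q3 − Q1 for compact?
≈ 5

Q3 ≈ 35, Q1 ≈ 30; IQR ≈ 5.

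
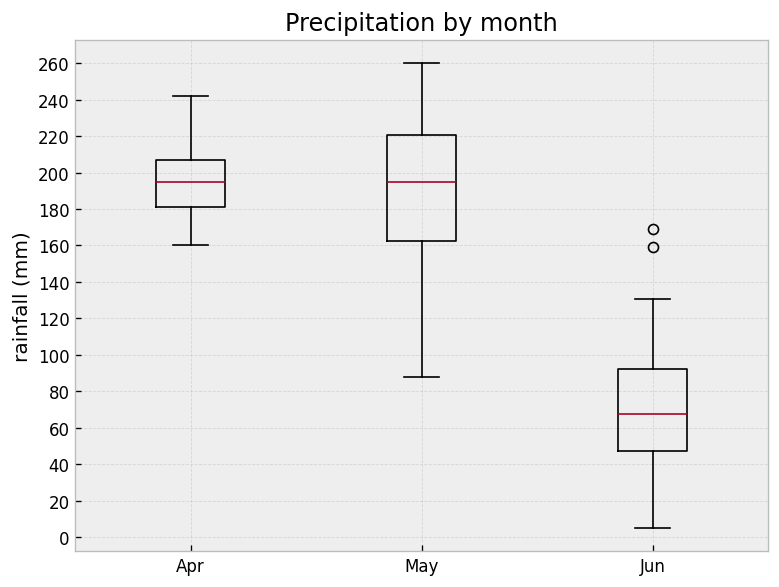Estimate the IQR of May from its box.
≈ 60

Q3 ≈ 220, Q1 ≈ 160; IQR ≈ 60.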